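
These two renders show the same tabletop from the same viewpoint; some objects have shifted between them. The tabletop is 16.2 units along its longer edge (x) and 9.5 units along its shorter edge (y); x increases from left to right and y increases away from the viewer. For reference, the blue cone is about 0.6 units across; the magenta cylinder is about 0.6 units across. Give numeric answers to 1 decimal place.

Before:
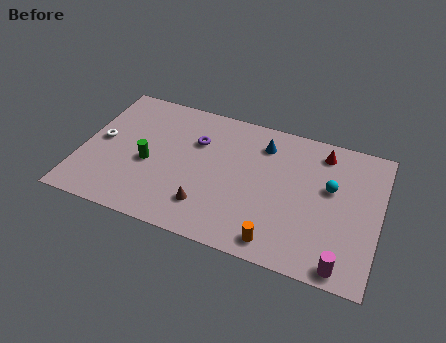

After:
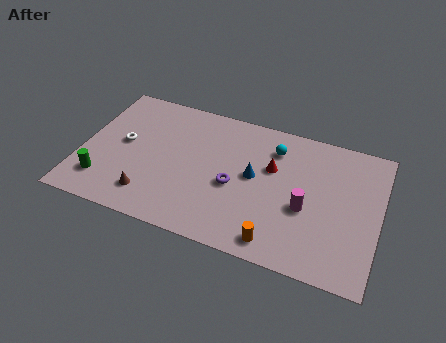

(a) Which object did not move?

the orange cylinder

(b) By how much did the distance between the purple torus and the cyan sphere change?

-3.6

The distance was about 7.4 in the first image and 3.8 in the second, so they moved 3.6 units closer together.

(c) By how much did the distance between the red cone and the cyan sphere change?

-1.0

They were about 2.4 units apart before and 1.4 after — 1.0 units closer together.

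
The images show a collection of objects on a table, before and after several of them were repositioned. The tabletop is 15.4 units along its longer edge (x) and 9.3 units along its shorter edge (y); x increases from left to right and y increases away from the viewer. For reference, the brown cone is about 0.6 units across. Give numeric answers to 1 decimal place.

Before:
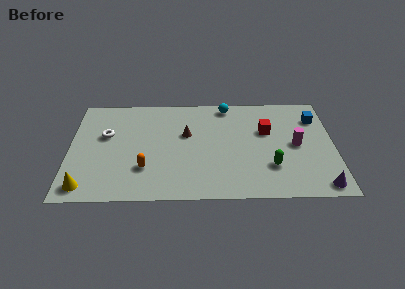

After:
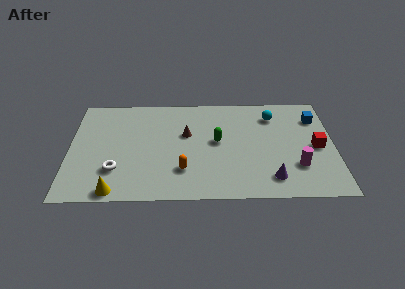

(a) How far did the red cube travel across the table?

3.3

The red cube was near (11.5, 5.9) before and (14.4, 4.4) after, so it travelled √(2.9² + 1.5²) ≈ 3.3 units.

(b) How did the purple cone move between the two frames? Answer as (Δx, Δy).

(-2.8, 0.7)

From the two frames, the purple cone sits at roughly (14.5, 1.0) before and (11.7, 1.7) after.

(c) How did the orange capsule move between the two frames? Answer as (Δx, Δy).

(2.2, -0.2)

From the two frames, the orange capsule sits at roughly (4.4, 2.7) before and (6.6, 2.5) after.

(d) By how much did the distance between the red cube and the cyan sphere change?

+0.5

They were about 3.3 units apart before and 3.8 after — 0.5 units further apart.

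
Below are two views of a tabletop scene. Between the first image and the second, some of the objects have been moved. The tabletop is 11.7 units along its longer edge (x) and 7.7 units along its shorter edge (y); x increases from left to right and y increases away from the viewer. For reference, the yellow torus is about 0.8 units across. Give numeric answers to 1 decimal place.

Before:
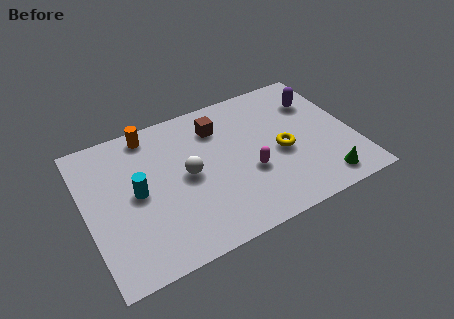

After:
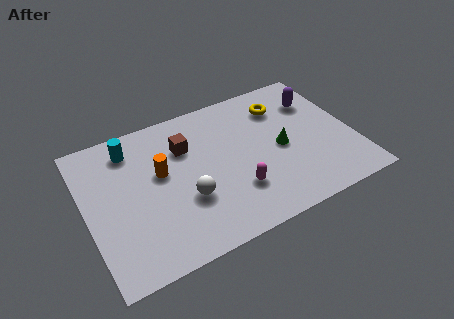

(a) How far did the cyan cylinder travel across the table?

2.4

The cyan cylinder was near (2.2, 3.9) before and (2.2, 6.3) after, so it travelled √(0.0² + 2.4²) ≈ 2.4 units.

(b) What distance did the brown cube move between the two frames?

1.6

The brown cube was near (6.0, 5.9) before and (4.5, 5.4) after, so it travelled √(1.5² + 0.5²) ≈ 1.6 units.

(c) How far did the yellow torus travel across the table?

2.5

The yellow torus moved from about (8.5, 3.4) to (8.9, 5.9), a distance of √(0.4² + 2.5²) ≈ 2.5.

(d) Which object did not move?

the purple capsule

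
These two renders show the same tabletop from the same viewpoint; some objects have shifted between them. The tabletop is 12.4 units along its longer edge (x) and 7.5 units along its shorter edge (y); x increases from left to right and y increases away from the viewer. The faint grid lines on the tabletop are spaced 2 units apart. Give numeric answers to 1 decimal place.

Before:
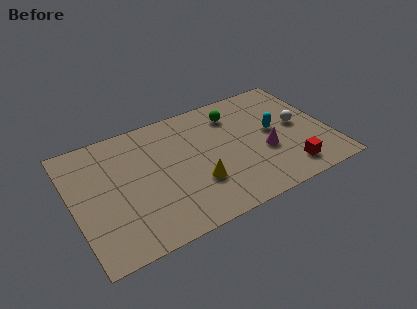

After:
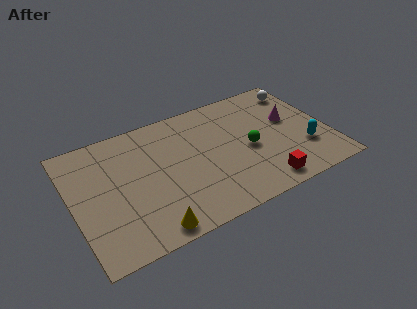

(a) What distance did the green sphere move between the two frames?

2.5

The green sphere was near (8.1, 5.9) before and (8.5, 3.4) after, so it travelled √(0.4² + 2.5²) ≈ 2.5 units.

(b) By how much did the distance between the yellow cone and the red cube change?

+1.1

The distance was about 4.4 in the first image and 5.5 in the second, so they moved 1.1 units further apart.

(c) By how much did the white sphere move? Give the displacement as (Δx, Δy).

(0.5, 2.3)

The white sphere started near (11.0, 3.9) and ended near (11.5, 6.2).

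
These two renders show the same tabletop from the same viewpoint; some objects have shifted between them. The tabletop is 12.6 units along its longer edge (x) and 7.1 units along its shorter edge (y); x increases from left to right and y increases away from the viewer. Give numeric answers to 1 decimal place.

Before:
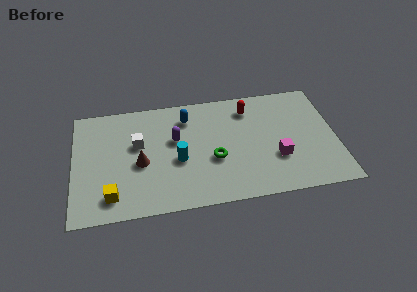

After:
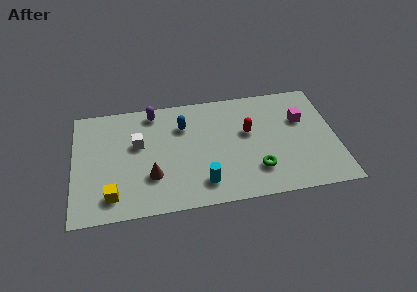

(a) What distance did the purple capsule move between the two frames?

2.1

The purple capsule was near (4.9, 4.3) before and (3.9, 6.2) after, so it travelled √(1.0² + 1.9²) ≈ 2.1 units.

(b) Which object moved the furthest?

the magenta cube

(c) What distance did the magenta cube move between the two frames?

2.6

From (9.7, 2.4) to (11.0, 4.6), the magenta cube covered √(1.3² + 2.2²) ≈ 2.6 units.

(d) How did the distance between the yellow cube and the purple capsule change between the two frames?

+1.0

Before: roughly 4.3 units apart; after: 5.3. That's 1.0 units further apart.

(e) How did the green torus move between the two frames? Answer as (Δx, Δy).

(2.0, -1.0)

The green torus was at about (6.7, 2.8) and moved to about (8.7, 1.8).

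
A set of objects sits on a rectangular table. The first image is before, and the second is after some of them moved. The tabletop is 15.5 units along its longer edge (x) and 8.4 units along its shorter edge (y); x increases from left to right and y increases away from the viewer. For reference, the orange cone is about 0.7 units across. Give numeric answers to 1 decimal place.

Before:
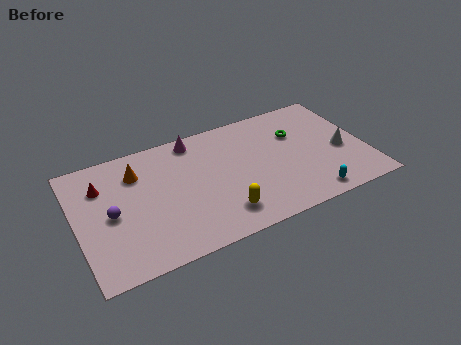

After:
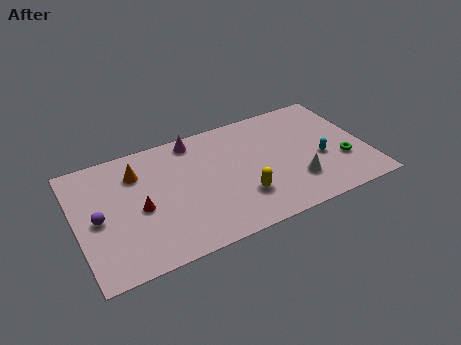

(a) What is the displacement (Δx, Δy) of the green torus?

(2.1, -2.9)

The green torus started near (12.0, 5.7) and ended near (14.1, 2.8).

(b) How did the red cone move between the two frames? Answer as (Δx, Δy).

(1.8, -2.3)

The red cone started near (1.5, 6.1) and ended near (3.3, 3.8).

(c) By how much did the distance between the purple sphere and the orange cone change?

+0.5

The distance was about 2.8 in the first image and 3.3 in the second, so they moved 0.5 units further apart.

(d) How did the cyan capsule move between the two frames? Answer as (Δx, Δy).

(0.9, 2.4)

The cyan capsule started near (12.1, 1.0) and ended near (13.0, 3.4).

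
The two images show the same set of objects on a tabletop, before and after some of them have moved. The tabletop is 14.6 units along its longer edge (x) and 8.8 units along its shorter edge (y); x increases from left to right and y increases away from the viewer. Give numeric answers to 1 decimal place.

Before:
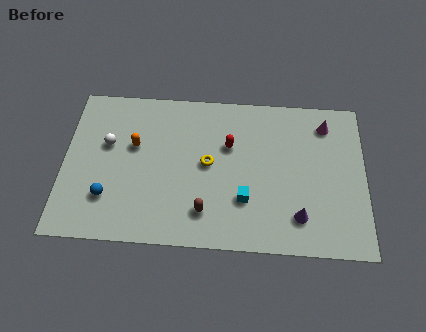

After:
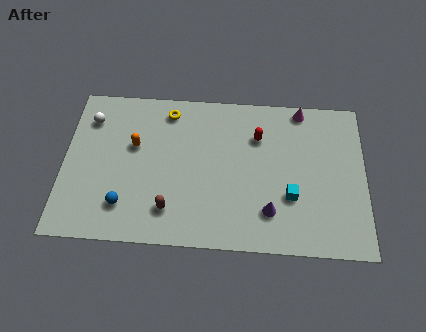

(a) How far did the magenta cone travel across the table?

1.4

The magenta cone was near (12.7, 7.2) before and (11.5, 8.0) after, so it travelled √(1.2² + 0.8²) ≈ 1.4 units.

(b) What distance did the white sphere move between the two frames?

1.7

The white sphere was near (2.1, 5.4) before and (1.2, 6.8) after, so it travelled √(0.9² + 1.4²) ≈ 1.7 units.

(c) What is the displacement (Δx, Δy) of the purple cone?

(-1.4, 0.2)

The purple cone started near (11.4, 1.9) and ended near (10.0, 2.1).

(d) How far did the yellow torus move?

3.5

The yellow torus moved from about (7.0, 4.6) to (5.0, 7.5), a distance of √(2.0² + 2.9²) ≈ 3.5.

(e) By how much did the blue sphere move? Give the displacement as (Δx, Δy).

(0.8, -0.4)

From the two frames, the blue sphere sits at roughly (2.2, 2.4) before and (3.0, 2.0) after.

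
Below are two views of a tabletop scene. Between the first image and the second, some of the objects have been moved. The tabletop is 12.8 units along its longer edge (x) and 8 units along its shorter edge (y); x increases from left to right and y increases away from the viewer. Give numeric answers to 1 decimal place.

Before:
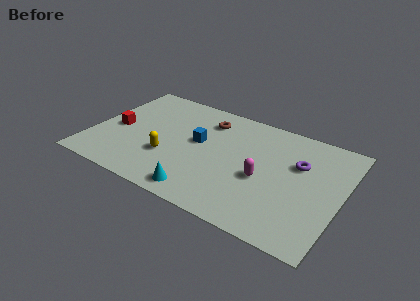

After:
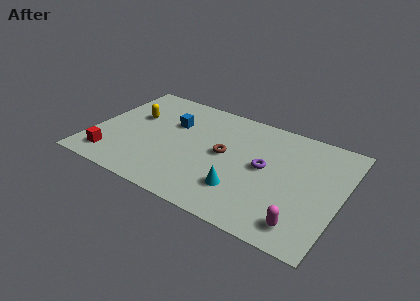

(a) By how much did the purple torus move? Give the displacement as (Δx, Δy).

(-1.6, -1.0)

The purple torus started near (10.5, 5.2) and ended near (8.9, 4.2).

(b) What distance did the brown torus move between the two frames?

2.4

From (5.6, 6.3) to (6.8, 4.2), the brown torus covered √(1.2² + 2.1²) ≈ 2.4 units.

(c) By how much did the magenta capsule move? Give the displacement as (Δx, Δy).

(2.3, -2.1)

The magenta capsule started near (8.9, 3.4) and ended near (11.2, 1.3).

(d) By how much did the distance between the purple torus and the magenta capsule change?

+1.3

They were about 2.4 units apart before and 3.7 after — 1.3 units further apart.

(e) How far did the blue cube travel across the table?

1.7

The blue cube moved from about (5.4, 4.5) to (3.9, 5.3), a distance of √(1.5² + 0.8²) ≈ 1.7.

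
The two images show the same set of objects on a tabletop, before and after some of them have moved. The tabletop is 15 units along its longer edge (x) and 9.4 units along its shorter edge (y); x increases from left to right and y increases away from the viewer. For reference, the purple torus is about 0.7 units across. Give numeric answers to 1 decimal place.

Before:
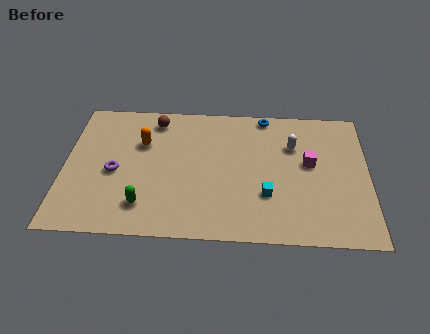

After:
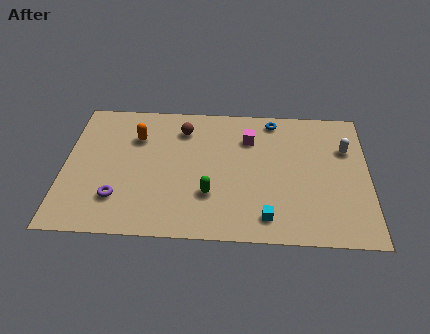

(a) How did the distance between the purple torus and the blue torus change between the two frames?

+1.0

They were about 8.6 units apart before and 9.6 after — 1.0 units further apart.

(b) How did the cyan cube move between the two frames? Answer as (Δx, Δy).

(0.0, -1.5)

The cyan cube was at about (10.0, 3.0) and moved to about (10.0, 1.5).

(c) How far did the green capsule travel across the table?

3.3

The green capsule moved from about (4.0, 2.0) to (7.2, 2.9), a distance of √(3.2² + 0.9²) ≈ 3.3.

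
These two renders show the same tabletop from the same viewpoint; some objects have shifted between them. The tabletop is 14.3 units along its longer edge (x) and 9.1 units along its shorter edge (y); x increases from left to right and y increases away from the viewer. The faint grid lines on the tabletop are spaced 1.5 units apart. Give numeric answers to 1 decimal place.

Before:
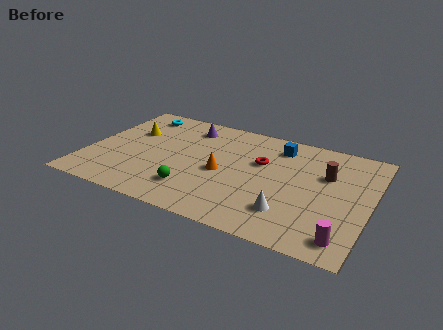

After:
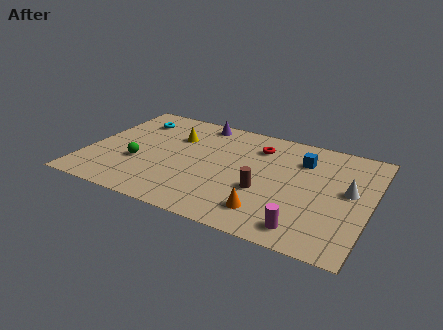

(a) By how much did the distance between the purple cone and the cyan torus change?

+0.7

They were about 2.7 units apart before and 3.4 after — 0.7 units further apart.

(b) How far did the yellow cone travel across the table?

2.3

The yellow cone was near (1.9, 5.9) before and (4.2, 6.3) after, so it travelled √(2.3² + 0.4²) ≈ 2.3 units.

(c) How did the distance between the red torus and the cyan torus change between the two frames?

-0.5

They were about 7.0 units apart before and 6.5 after — 0.5 units closer together.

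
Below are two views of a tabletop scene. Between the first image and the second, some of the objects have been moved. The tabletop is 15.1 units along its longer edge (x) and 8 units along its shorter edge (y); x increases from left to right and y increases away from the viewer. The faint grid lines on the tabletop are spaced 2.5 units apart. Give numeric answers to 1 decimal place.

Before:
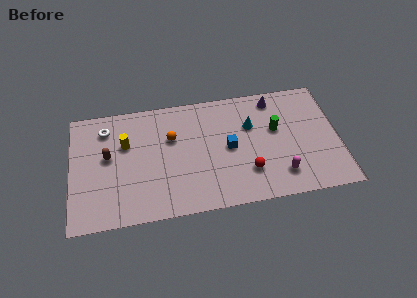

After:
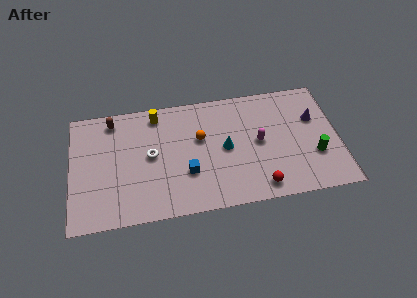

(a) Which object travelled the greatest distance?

the white torus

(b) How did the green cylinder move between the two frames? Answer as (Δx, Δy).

(2.1, -2.1)

The green cylinder was at about (11.6, 4.8) and moved to about (13.7, 2.7).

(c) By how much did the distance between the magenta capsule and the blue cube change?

+0.7

Before: roughly 3.6 units apart; after: 4.3. That's 0.7 units further apart.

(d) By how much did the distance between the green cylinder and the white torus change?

-0.4

Before: roughly 9.7 units apart; after: 9.3. That's 0.4 units closer together.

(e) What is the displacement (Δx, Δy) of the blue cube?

(-2.4, -1.3)

From the two frames, the blue cube sits at roughly (8.9, 4.0) before and (6.5, 2.7) after.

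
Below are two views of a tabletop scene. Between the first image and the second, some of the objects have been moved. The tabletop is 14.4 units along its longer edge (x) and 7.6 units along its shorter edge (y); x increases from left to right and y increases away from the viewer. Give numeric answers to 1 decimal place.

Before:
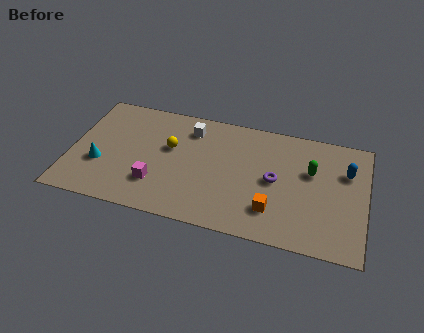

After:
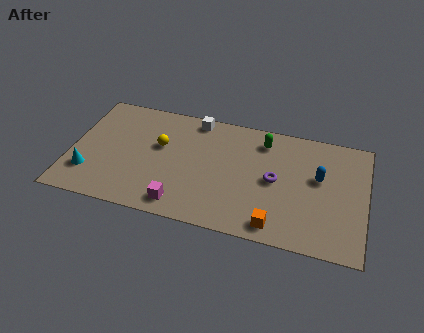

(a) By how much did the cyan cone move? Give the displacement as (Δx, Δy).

(-0.5, -0.7)

The cyan cone was at about (1.5, 2.7) and moved to about (1.0, 2.0).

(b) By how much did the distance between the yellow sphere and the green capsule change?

-1.7

Before: roughly 6.9 units apart; after: 5.2. That's 1.7 units closer together.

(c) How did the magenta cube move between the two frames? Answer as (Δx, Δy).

(1.3, -1.0)

The magenta cube started near (4.3, 2.1) and ended near (5.6, 1.1).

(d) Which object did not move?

the purple torus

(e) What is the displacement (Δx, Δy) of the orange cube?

(0.2, -0.9)

From the two frames, the orange cube sits at roughly (10.0, 1.9) before and (10.2, 1.0) after.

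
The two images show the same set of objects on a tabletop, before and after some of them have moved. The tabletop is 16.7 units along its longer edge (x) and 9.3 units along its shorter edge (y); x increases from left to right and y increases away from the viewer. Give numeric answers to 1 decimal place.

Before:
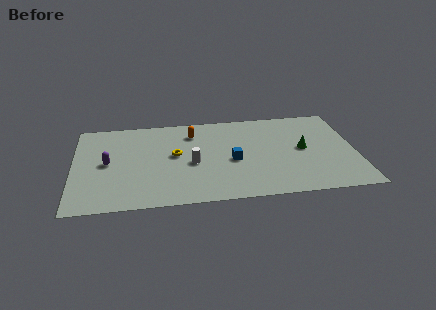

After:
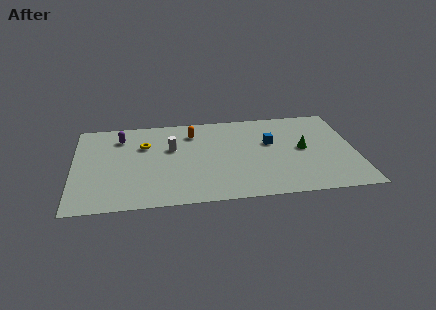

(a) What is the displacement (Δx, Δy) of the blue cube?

(2.3, 1.6)

The blue cube was at about (9.4, 4.1) and moved to about (11.7, 5.7).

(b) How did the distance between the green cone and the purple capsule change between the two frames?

-0.5

They were about 11.6 units apart before and 11.1 after — 0.5 units closer together.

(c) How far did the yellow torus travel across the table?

2.2

From (6.0, 5.1) to (4.2, 6.3), the yellow torus covered √(1.8² + 1.2²) ≈ 2.2 units.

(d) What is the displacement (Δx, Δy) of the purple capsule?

(0.8, 2.6)

From the two frames, the purple capsule sits at roughly (2.0, 4.7) before and (2.8, 7.3) after.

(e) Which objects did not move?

the orange capsule and the green cone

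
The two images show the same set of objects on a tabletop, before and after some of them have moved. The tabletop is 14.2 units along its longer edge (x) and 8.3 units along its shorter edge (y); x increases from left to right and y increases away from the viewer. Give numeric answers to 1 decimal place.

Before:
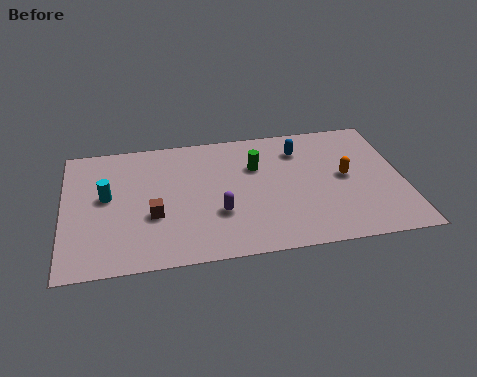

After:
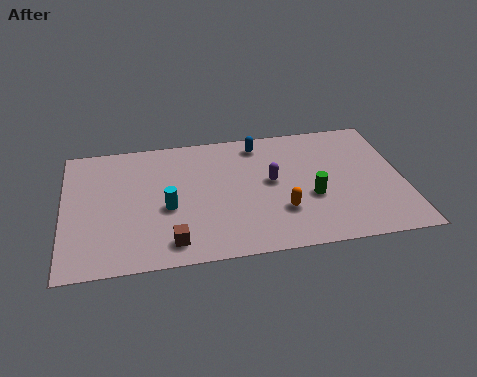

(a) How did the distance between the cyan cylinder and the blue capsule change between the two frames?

-3.0

The distance was about 8.4 in the first image and 5.4 in the second, so they moved 3.0 units closer together.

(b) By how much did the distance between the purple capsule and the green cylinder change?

-1.2

Before: roughly 3.3 units apart; after: 2.1. That's 1.2 units closer together.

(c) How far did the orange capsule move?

3.3

The orange capsule moved from about (11.8, 4.3) to (9.0, 2.5), a distance of √(2.8² + 1.8²) ≈ 3.3.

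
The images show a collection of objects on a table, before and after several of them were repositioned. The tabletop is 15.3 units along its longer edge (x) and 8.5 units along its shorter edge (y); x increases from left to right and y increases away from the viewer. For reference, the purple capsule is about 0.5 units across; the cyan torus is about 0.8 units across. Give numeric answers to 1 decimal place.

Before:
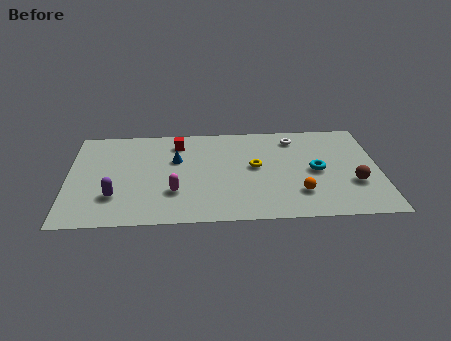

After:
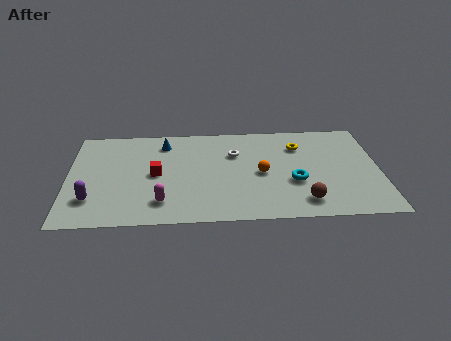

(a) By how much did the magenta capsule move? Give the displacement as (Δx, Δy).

(-0.6, -0.8)

The magenta capsule was at about (5.2, 2.6) and moved to about (4.6, 1.8).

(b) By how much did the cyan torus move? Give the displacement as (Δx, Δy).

(-1.1, -0.9)

From the two frames, the cyan torus sits at roughly (12.2, 4.1) before and (11.1, 3.2) after.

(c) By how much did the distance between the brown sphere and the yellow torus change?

-0.3

The distance was about 5.1 in the first image and 4.8 in the second, so they moved 0.3 units closer together.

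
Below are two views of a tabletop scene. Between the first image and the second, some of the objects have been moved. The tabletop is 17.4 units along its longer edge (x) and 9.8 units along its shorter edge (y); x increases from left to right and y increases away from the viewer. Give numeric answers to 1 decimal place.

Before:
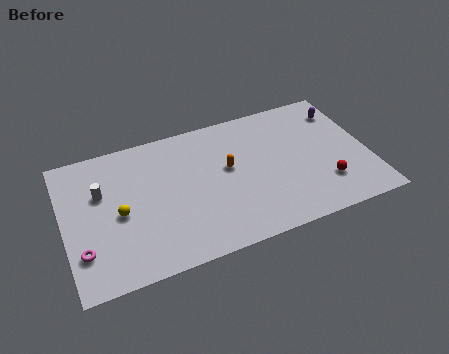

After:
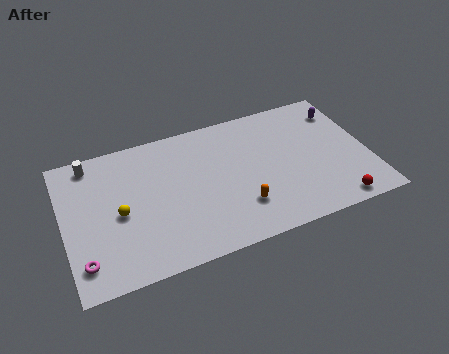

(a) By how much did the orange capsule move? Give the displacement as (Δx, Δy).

(0.4, -3.0)

From the two frames, the orange capsule sits at roughly (9.4, 5.6) before and (9.8, 2.6) after.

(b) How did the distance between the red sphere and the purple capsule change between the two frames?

+1.5

Before: roughly 5.3 units apart; after: 6.8. That's 1.5 units further apart.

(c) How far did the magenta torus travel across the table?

0.7

The magenta torus was near (0.9, 2.6) before and (0.9, 1.9) after, so it travelled √(0.0² + 0.7²) ≈ 0.7 units.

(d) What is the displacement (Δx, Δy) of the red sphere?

(0.4, -1.6)

From the two frames, the red sphere sits at roughly (14.7, 2.6) before and (15.1, 1.0) after.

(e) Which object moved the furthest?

the orange capsule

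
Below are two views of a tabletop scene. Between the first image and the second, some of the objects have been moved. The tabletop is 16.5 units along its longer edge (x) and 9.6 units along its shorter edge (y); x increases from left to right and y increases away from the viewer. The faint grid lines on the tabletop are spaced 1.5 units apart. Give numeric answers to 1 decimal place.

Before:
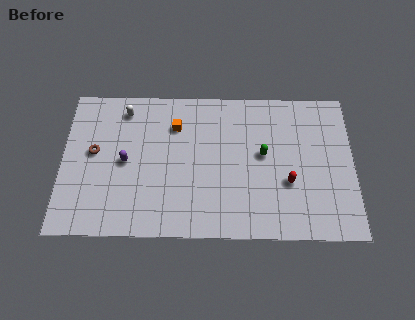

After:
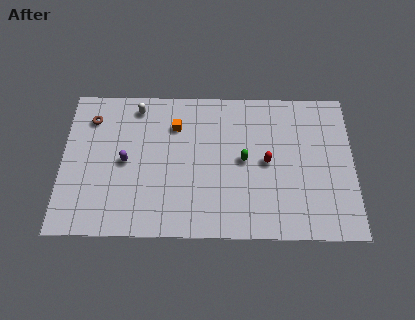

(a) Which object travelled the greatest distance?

the brown torus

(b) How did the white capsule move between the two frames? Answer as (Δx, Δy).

(0.7, 0.2)

The white capsule started near (3.5, 8.1) and ended near (4.2, 8.3).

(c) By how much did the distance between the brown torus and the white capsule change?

-0.6

They were about 3.3 units apart before and 2.7 after — 0.6 units closer together.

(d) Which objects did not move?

the purple capsule and the orange cube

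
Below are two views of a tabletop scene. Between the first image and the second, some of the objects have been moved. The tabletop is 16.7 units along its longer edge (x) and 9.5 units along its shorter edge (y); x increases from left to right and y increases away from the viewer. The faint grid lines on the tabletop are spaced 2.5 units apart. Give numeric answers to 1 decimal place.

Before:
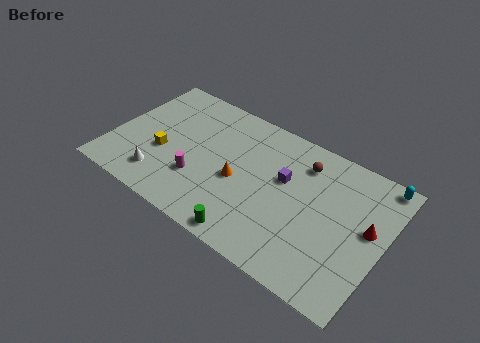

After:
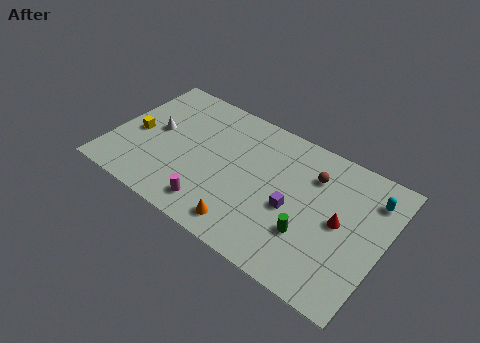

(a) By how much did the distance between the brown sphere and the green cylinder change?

-2.9

The distance was about 6.9 in the first image and 4.0 in the second, so they moved 2.9 units closer together.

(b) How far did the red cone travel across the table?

1.7

The red cone moved from about (15.7, 5.3) to (14.1, 4.8), a distance of √(1.6² + 0.5²) ≈ 1.7.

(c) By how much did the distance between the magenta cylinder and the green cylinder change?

+1.6

They were about 4.3 units apart before and 5.9 after — 1.6 units further apart.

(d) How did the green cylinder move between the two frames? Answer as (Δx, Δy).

(3.2, 2.1)

The green cylinder was at about (9.3, 0.9) and moved to about (12.5, 3.0).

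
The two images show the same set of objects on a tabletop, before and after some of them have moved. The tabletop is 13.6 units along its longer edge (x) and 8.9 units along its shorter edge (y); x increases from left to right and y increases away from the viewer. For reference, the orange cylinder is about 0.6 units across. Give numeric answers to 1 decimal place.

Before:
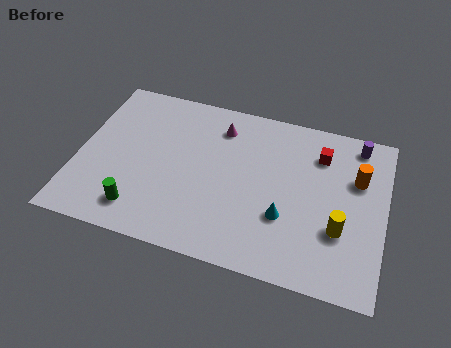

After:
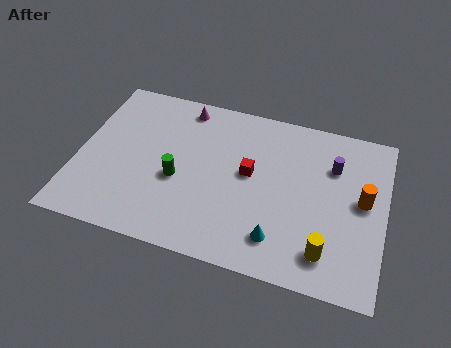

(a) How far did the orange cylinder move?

1.1

The orange cylinder was near (12.3, 5.9) before and (12.6, 4.8) after, so it travelled √(0.3² + 1.1²) ≈ 1.1 units.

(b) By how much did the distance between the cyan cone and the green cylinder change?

-1.5

Before: roughly 6.5 units apart; after: 5.0. That's 1.5 units closer together.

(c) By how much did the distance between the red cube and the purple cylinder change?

+2.0

They were about 1.9 units apart before and 3.9 after — 2.0 units further apart.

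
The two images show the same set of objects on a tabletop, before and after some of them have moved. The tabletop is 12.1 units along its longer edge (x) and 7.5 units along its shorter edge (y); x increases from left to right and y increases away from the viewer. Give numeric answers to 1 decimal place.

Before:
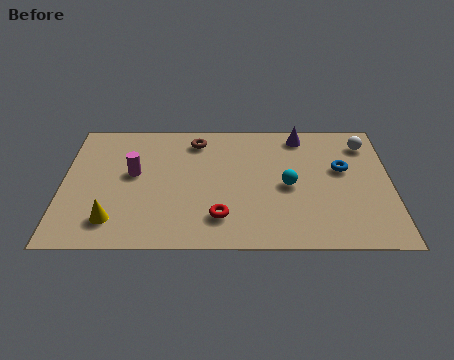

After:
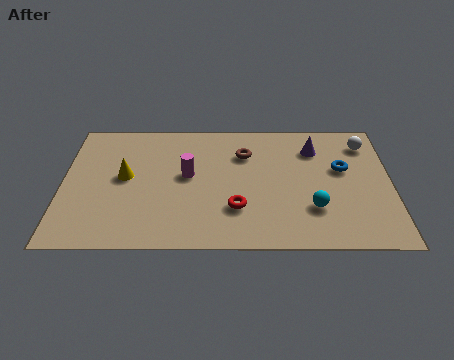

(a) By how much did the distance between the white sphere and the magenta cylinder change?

-1.9

The distance was about 8.8 in the first image and 6.9 in the second, so they moved 1.9 units closer together.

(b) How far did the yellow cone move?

2.5

The yellow cone moved from about (1.9, 1.5) to (2.3, 4.0), a distance of √(0.4² + 2.5²) ≈ 2.5.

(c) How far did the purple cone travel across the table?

0.9

From (8.8, 6.5) to (9.3, 5.7), the purple cone covered √(0.5² + 0.8²) ≈ 0.9 units.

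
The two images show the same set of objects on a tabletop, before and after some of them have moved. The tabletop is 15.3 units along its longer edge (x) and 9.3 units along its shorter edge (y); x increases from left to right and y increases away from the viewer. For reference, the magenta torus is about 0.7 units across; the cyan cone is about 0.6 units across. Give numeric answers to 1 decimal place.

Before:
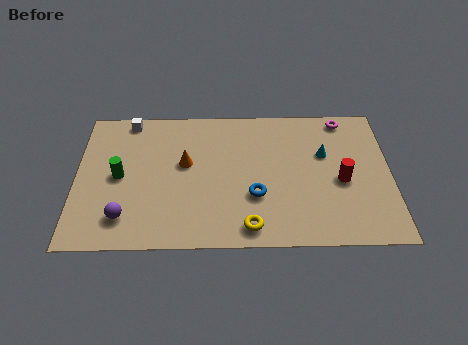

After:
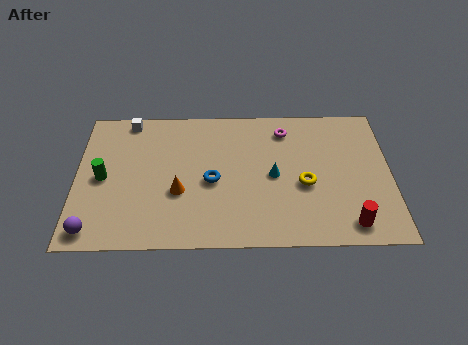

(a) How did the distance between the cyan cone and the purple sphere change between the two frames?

-1.2

Before: roughly 10.5 units apart; after: 9.3. That's 1.2 units closer together.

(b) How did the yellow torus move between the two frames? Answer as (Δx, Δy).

(2.7, 2.7)

The yellow torus started near (8.4, 1.2) and ended near (11.1, 3.9).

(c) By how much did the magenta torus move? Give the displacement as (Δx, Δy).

(-2.9, -0.7)

From the two frames, the magenta torus sits at roughly (13.1, 8.3) before and (10.2, 7.6) after.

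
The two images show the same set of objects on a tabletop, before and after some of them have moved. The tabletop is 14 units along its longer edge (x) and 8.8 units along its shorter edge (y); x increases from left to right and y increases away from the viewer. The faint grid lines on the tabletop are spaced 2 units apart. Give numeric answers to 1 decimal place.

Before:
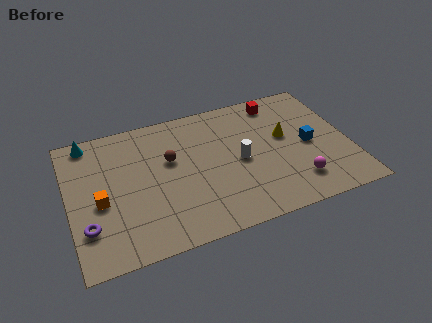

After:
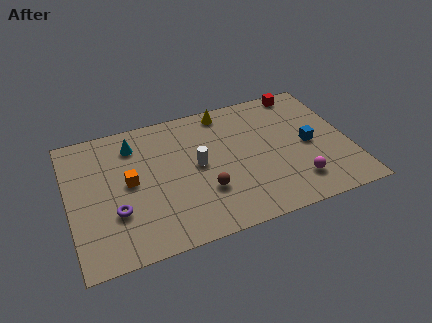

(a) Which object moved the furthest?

the yellow cone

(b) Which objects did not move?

the magenta sphere and the blue cube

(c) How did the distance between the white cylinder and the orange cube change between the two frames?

-3.6

Before: roughly 7.0 units apart; after: 3.4. That's 3.6 units closer together.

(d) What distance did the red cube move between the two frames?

1.4

The red cube moved from about (10.8, 7.6) to (12.1, 8.0), a distance of √(1.3² + 0.4²) ≈ 1.4.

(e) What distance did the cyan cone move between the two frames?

2.4

The cyan cone was near (1.2, 7.9) before and (3.4, 7.0) after, so it travelled √(2.2² + 0.9²) ≈ 2.4 units.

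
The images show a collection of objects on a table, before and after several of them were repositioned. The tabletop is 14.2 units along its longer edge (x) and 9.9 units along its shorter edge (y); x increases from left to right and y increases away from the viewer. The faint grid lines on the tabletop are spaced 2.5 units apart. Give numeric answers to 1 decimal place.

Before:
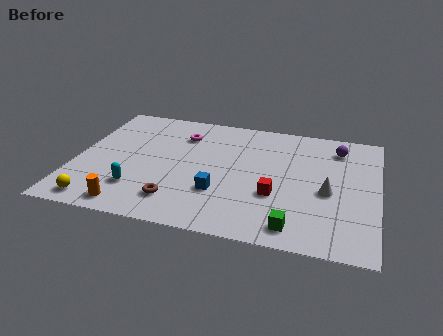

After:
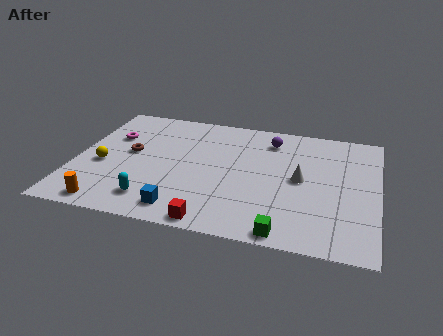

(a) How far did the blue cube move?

2.3

The blue cube moved from about (6.9, 3.1) to (5.3, 1.4), a distance of √(1.6² + 1.7²) ≈ 2.3.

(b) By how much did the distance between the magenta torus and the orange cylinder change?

-1.1

They were about 6.7 units apart before and 5.6 after — 1.1 units closer together.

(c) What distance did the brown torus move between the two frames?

4.2

From (5.0, 2.0) to (2.5, 5.4), the brown torus covered √(2.5² + 3.4²) ≈ 4.2 units.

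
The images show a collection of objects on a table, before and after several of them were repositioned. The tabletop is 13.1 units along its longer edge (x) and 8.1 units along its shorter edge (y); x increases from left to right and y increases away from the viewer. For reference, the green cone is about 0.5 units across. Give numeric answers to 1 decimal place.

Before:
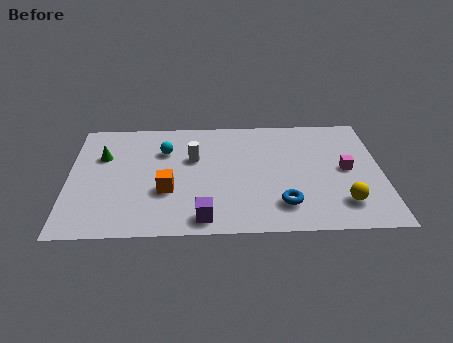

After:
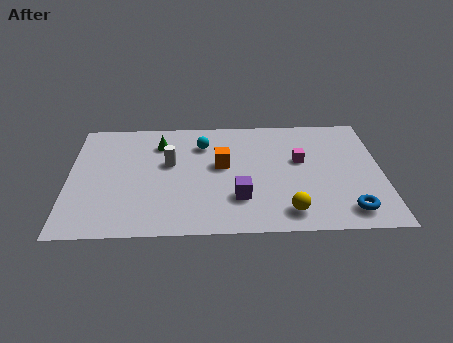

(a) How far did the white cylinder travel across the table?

1.0

From (5.2, 5.1) to (4.2, 4.8), the white cylinder covered √(1.0² + 0.3²) ≈ 1.0 units.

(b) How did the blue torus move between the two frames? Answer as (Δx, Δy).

(2.7, -0.5)

From the two frames, the blue torus sits at roughly (8.9, 1.8) before and (11.6, 1.3) after.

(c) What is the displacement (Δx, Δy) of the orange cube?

(2.3, 1.7)

The orange cube was at about (4.1, 2.9) and moved to about (6.4, 4.6).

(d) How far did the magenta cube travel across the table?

2.0

The magenta cube moved from about (11.6, 4.1) to (9.7, 4.8), a distance of √(1.9² + 0.7²) ≈ 2.0.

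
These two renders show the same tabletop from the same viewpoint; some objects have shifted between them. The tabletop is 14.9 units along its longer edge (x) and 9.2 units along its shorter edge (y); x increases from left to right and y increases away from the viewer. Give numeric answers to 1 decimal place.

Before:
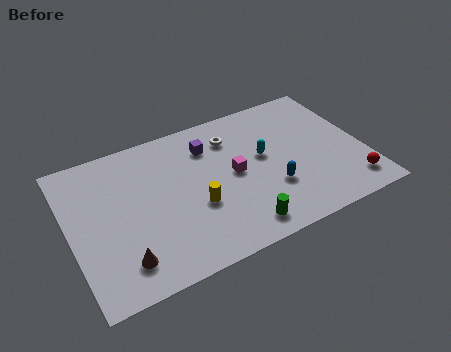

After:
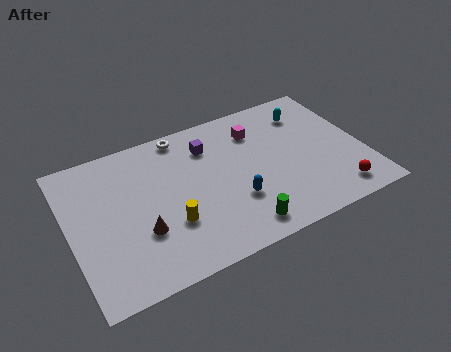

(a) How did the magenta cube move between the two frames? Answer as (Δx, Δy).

(1.5, 2.3)

The magenta cube was at about (8.3, 4.7) and moved to about (9.8, 7.0).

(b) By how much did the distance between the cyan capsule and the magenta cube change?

+1.0

The distance was about 1.7 in the first image and 2.7 in the second, so they moved 1.0 units further apart.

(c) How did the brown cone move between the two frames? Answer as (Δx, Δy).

(1.1, 1.3)

The brown cone was at about (2.3, 1.8) and moved to about (3.4, 3.1).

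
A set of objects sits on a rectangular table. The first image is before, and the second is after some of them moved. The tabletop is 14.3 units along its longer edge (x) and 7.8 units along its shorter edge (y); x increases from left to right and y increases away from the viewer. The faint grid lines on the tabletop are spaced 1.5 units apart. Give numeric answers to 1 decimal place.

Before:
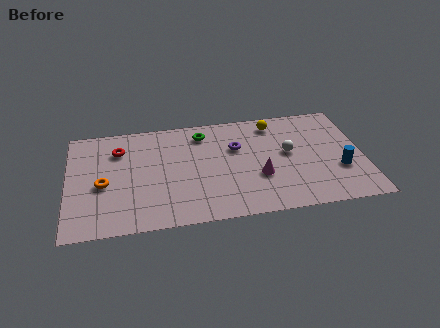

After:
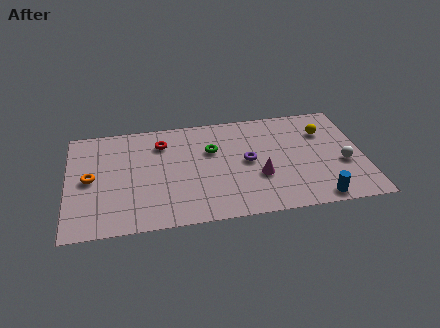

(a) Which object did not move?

the magenta cone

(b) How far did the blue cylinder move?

2.2

The blue cylinder moved from about (13.1, 2.7) to (11.9, 0.8), a distance of √(1.2² + 1.9²) ≈ 2.2.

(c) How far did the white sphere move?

2.9

The white sphere moved from about (10.7, 4.3) to (13.3, 3.1), a distance of √(2.6² + 1.2²) ≈ 2.9.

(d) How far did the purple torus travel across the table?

1.2

From (8.2, 5.1) to (8.7, 4.0), the purple torus covered √(0.5² + 1.1²) ≈ 1.2 units.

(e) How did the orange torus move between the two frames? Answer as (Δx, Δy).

(-0.6, 0.5)

The orange torus started near (1.7, 3.4) and ended near (1.1, 3.9).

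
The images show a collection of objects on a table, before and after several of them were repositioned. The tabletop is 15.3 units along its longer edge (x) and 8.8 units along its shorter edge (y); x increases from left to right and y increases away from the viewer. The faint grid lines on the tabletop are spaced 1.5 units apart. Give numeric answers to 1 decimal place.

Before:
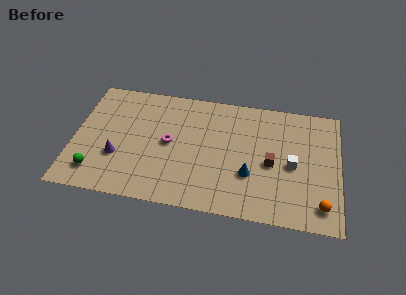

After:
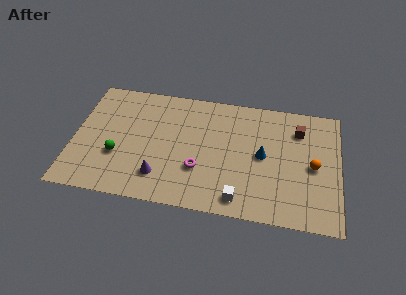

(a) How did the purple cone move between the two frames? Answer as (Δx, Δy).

(2.5, -1.0)

From the two frames, the purple cone sits at roughly (2.6, 3.0) before and (5.1, 2.0) after.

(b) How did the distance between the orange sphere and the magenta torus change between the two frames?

-2.7

They were about 9.3 units apart before and 6.6 after — 2.7 units closer together.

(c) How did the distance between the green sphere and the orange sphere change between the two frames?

-1.6

The distance was about 12.9 in the first image and 11.3 in the second, so they moved 1.6 units closer together.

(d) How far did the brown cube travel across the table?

3.1

The brown cube moved from about (11.4, 4.0) to (12.9, 6.7), a distance of √(1.5² + 2.7²) ≈ 3.1.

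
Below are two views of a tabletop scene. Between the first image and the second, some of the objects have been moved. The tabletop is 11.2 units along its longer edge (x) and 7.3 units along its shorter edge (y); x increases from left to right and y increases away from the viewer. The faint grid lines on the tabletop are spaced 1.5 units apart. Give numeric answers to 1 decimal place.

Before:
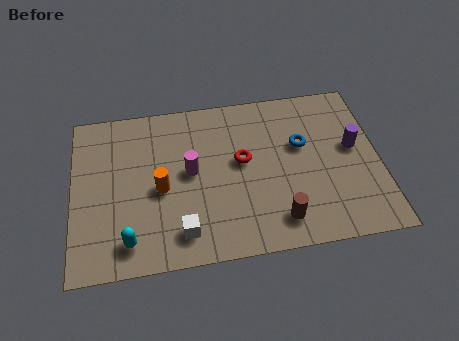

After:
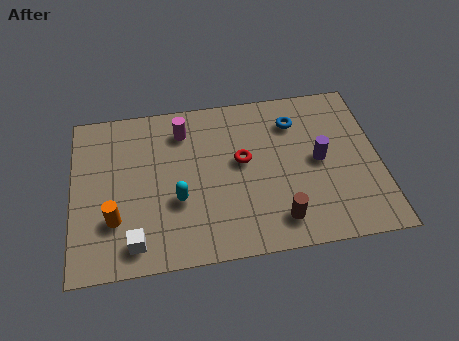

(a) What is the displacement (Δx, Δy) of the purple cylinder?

(-1.3, -0.4)

From the two frames, the purple cylinder sits at roughly (10.3, 4.1) before and (9.0, 3.7) after.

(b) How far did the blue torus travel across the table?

1.1

From (8.4, 4.5) to (8.2, 5.6), the blue torus covered √(0.2² + 1.1²) ≈ 1.1 units.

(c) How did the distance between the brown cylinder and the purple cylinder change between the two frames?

-1.1

The distance was about 4.0 in the first image and 2.9 in the second, so they moved 1.1 units closer together.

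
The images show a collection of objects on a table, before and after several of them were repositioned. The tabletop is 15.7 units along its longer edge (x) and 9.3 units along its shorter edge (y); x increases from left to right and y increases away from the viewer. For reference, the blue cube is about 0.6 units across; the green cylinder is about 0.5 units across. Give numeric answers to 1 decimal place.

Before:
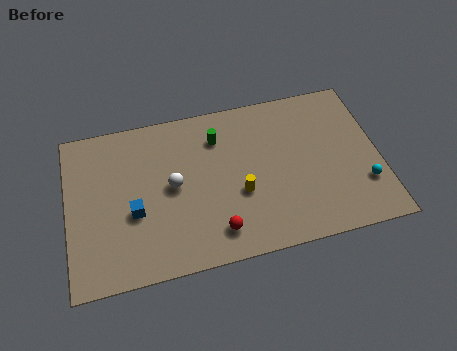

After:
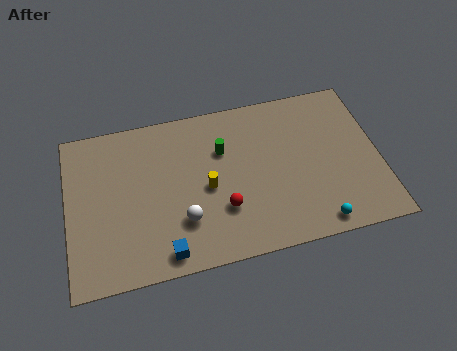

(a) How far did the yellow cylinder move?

1.7

The yellow cylinder moved from about (8.6, 3.6) to (7.0, 4.3), a distance of √(1.6² + 0.7²) ≈ 1.7.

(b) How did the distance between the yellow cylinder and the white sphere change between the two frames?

-1.4

They were about 3.5 units apart before and 2.1 after — 1.4 units closer together.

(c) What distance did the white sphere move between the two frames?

2.1

The white sphere moved from about (5.3, 4.8) to (5.7, 2.7), a distance of √(0.4² + 2.1²) ≈ 2.1.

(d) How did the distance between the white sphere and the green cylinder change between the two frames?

+0.9

Before: roughly 3.3 units apart; after: 4.2. That's 0.9 units further apart.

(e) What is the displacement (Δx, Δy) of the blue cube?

(1.4, -2.6)

From the two frames, the blue cube sits at roughly (3.3, 3.7) before and (4.7, 1.1) after.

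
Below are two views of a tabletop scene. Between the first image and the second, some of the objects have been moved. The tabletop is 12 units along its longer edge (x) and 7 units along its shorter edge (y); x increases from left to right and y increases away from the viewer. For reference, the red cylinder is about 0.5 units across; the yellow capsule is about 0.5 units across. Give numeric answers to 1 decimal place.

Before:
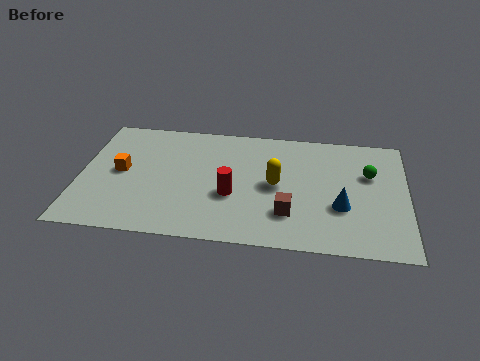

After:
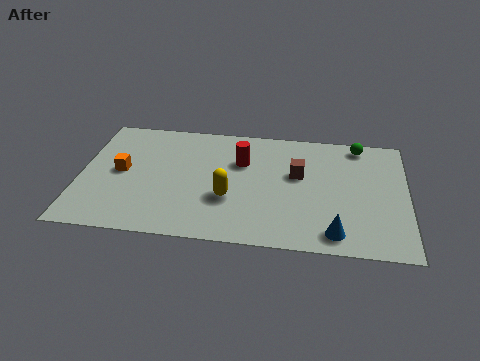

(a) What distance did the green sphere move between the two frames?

1.7

The green sphere was near (10.6, 4.5) before and (10.2, 6.2) after, so it travelled √(0.4² + 1.7²) ≈ 1.7 units.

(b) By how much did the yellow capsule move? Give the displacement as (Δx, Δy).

(-1.7, -1.0)

From the two frames, the yellow capsule sits at roughly (7.2, 3.5) before and (5.5, 2.5) after.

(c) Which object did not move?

the orange cube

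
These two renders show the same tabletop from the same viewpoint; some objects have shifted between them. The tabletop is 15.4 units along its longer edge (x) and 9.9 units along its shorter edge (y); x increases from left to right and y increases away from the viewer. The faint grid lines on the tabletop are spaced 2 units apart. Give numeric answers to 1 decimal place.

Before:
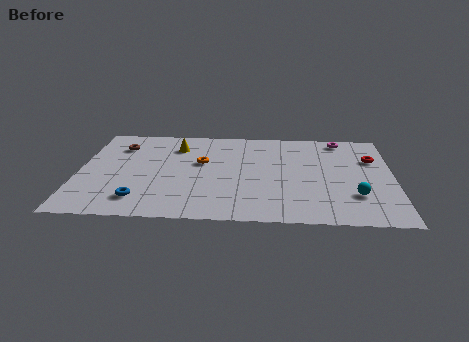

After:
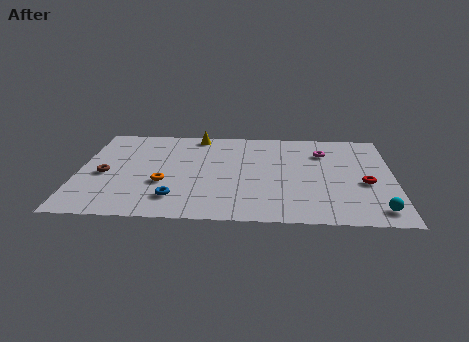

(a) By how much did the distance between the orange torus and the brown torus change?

-1.4

The distance was about 4.4 in the first image and 3.0 in the second, so they moved 1.4 units closer together.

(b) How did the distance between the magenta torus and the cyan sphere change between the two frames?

+0.4

Before: roughly 6.0 units apart; after: 6.4. That's 0.4 units further apart.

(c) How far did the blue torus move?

1.7

From (3.1, 1.9) to (4.8, 2.1), the blue torus covered √(1.7² + 0.2²) ≈ 1.7 units.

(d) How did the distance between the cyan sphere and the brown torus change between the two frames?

+1.0

The distance was about 12.5 in the first image and 13.5 in the second, so they moved 1.0 units further apart.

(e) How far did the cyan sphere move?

1.7

The cyan sphere was near (13.5, 2.8) before and (14.5, 1.4) after, so it travelled √(1.0² + 1.4²) ≈ 1.7 units.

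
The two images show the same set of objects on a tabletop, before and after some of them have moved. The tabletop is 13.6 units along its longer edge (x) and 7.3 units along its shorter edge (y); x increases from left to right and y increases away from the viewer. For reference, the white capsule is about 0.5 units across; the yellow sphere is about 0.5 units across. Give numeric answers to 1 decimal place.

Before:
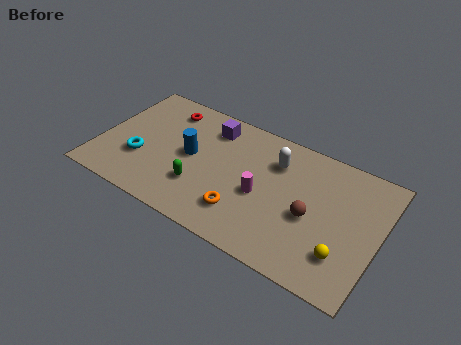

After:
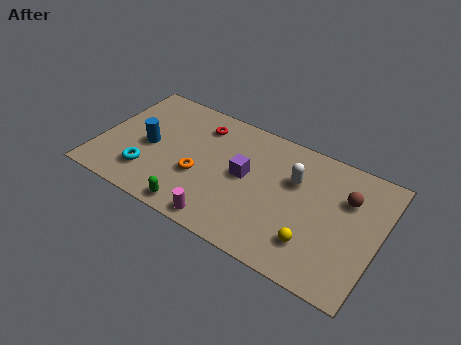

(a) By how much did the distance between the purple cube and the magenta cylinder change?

-0.8

The distance was about 4.0 in the first image and 3.2 in the second, so they moved 0.8 units closer together.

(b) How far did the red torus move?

1.8

From (2.8, 6.0) to (4.6, 5.8), the red torus covered √(1.8² + 0.2²) ≈ 1.8 units.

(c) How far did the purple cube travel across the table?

2.8

The purple cube was near (5.1, 5.9) before and (7.1, 3.9) after, so it travelled √(2.0² + 2.0²) ≈ 2.8 units.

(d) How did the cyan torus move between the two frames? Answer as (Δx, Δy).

(0.5, -0.7)

From the two frames, the cyan torus sits at roughly (2.1, 2.5) before and (2.6, 1.8) after.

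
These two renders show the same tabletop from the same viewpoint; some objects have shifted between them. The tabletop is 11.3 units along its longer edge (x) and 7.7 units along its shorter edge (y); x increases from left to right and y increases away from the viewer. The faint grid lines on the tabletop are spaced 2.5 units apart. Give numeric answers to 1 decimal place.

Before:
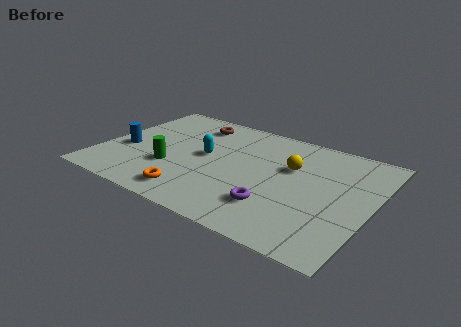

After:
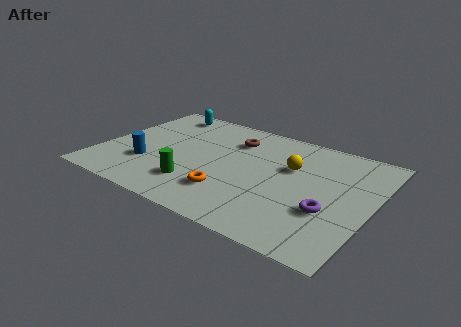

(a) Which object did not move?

the yellow sphere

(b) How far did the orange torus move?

1.6

The orange torus moved from about (4.3, 1.2) to (5.7, 2.0), a distance of √(1.4² + 0.8²) ≈ 1.6.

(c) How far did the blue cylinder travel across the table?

1.3

The blue cylinder moved from about (1.0, 3.1) to (2.1, 2.4), a distance of √(1.1² + 0.7²) ≈ 1.3.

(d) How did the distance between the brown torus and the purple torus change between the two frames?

-0.5

The distance was about 6.0 in the first image and 5.5 in the second, so they moved 0.5 units closer together.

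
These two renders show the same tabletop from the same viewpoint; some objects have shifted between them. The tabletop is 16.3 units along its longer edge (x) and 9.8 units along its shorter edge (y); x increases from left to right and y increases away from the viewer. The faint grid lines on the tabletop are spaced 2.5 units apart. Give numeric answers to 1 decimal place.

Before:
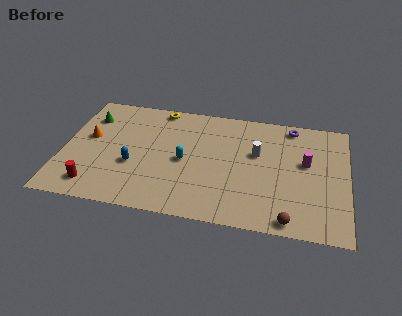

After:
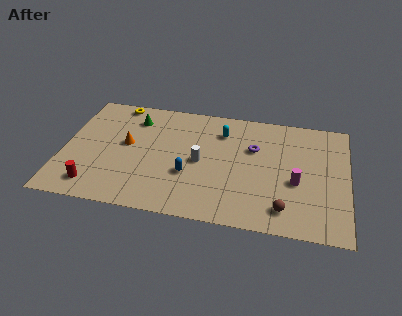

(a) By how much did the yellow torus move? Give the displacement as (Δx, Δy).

(-2.5, 0.0)

The yellow torus started near (5.3, 8.9) and ended near (2.8, 8.9).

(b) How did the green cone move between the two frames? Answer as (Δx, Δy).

(2.6, 0.3)

The green cone started near (1.3, 7.4) and ended near (3.9, 7.7).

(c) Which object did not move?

the red cylinder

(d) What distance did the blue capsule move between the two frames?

3.2

The blue capsule was near (4.1, 3.7) before and (7.3, 3.5) after, so it travelled √(3.2² + 0.2²) ≈ 3.2 units.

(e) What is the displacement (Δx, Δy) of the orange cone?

(2.2, -0.2)

The orange cone was at about (1.4, 5.6) and moved to about (3.6, 5.4).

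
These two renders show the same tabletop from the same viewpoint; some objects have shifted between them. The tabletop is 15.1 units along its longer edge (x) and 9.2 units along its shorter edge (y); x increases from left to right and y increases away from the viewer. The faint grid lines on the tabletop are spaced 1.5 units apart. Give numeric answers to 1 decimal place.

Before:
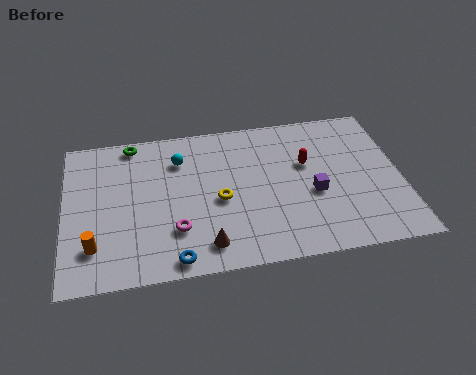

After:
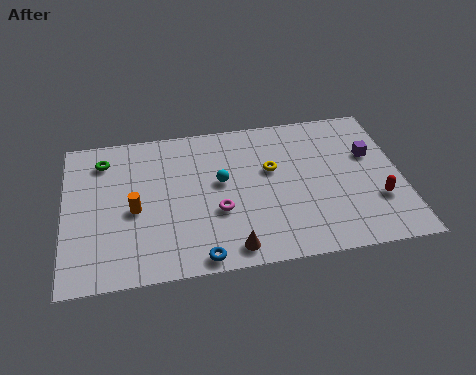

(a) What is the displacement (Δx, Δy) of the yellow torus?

(2.4, 1.5)

The yellow torus was at about (6.9, 4.1) and moved to about (9.3, 5.6).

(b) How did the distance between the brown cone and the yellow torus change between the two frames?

+2.2

The distance was about 2.7 in the first image and 4.9 in the second, so they moved 2.2 units further apart.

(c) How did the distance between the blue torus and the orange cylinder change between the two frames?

+0.6

The distance was about 3.7 in the first image and 4.3 in the second, so they moved 0.6 units further apart.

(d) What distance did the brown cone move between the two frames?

1.2

From (6.2, 1.5) to (7.3, 1.1), the brown cone covered √(1.1² + 0.4²) ≈ 1.2 units.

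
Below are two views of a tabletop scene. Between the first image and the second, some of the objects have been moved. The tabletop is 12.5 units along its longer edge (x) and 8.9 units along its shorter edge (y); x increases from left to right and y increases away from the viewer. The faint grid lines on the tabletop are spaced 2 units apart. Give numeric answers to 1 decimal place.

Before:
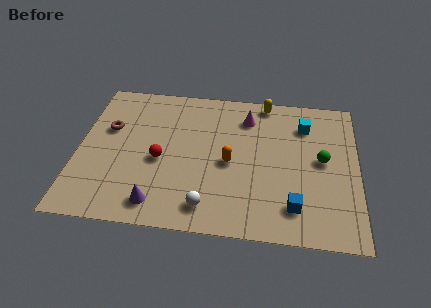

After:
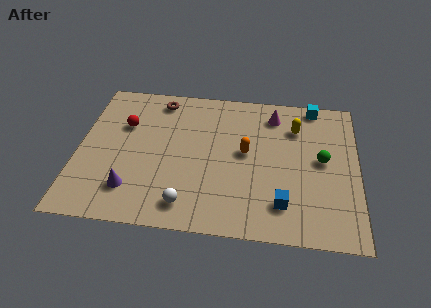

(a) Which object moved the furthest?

the brown torus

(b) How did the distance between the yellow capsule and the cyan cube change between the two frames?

-0.5

The distance was about 2.2 in the first image and 1.7 in the second, so they moved 0.5 units closer together.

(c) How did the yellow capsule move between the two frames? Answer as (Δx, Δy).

(1.4, -1.5)

The yellow capsule started near (8.3, 8.1) and ended near (9.7, 6.6).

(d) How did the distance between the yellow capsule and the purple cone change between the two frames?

+0.3

Before: roughly 8.2 units apart; after: 8.5. That's 0.3 units further apart.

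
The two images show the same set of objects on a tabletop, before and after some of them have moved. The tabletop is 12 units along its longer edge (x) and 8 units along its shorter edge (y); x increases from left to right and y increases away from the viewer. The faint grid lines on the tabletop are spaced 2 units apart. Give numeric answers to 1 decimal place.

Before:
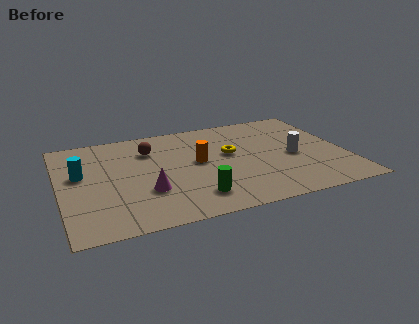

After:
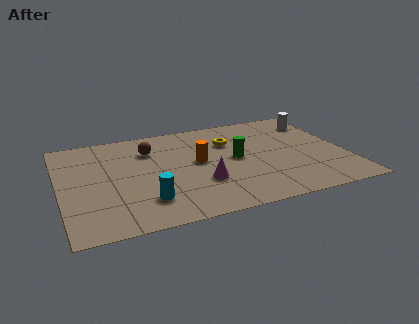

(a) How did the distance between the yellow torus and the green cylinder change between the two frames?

-2.0

Before: roughly 3.5 units apart; after: 1.5. That's 2.0 units closer together.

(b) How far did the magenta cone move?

2.3

The magenta cone moved from about (3.5, 2.6) to (5.8, 2.6), a distance of √(2.3² + 0.0²) ≈ 2.3.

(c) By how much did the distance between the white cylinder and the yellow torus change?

+1.2

The distance was about 2.8 in the first image and 4.0 in the second, so they moved 1.2 units further apart.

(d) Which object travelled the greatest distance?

the cyan cylinder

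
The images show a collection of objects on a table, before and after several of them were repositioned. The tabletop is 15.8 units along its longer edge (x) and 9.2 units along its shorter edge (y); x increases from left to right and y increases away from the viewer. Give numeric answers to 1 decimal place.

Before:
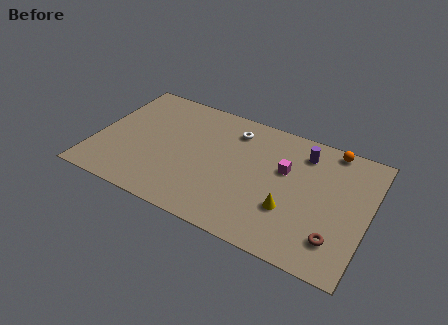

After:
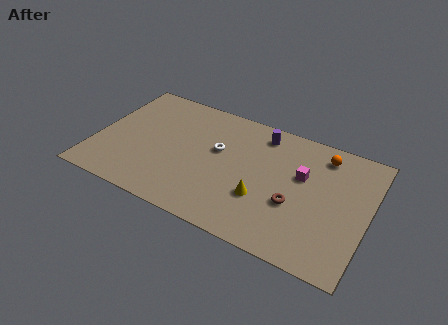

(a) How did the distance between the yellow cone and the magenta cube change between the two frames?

+0.5

They were about 2.8 units apart before and 3.3 after — 0.5 units further apart.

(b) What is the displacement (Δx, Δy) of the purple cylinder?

(-2.5, 0.4)

The purple cylinder was at about (11.8, 7.4) and moved to about (9.3, 7.8).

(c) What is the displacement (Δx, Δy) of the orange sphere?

(-0.4, -0.7)

The orange sphere started near (13.3, 8.4) and ended near (12.9, 7.7).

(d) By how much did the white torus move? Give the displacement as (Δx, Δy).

(-0.7, -1.9)

The white torus was at about (7.7, 7.4) and moved to about (7.0, 5.5).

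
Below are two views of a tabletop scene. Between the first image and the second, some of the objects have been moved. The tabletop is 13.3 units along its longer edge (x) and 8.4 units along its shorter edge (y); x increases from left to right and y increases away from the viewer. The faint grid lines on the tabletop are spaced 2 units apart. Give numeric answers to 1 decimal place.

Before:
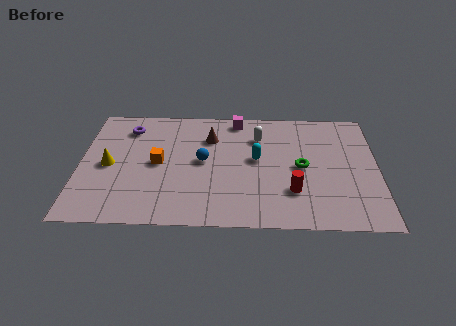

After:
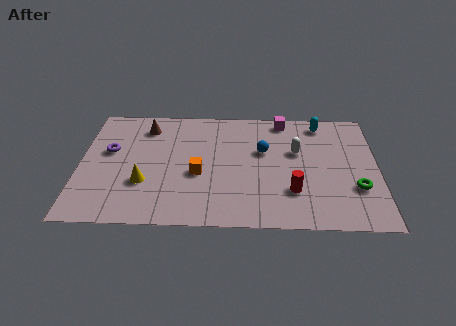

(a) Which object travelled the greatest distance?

the cyan capsule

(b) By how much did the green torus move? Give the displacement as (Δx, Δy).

(2.4, -1.4)

From the two frames, the green torus sits at roughly (9.9, 4.1) before and (12.3, 2.7) after.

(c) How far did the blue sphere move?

2.8

The blue sphere was near (5.5, 4.4) before and (8.2, 5.2) after, so it travelled √(2.7² + 0.8²) ≈ 2.8 units.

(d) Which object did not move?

the red cylinder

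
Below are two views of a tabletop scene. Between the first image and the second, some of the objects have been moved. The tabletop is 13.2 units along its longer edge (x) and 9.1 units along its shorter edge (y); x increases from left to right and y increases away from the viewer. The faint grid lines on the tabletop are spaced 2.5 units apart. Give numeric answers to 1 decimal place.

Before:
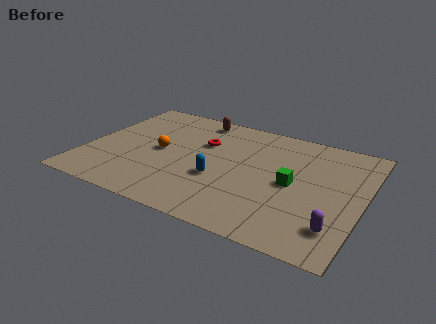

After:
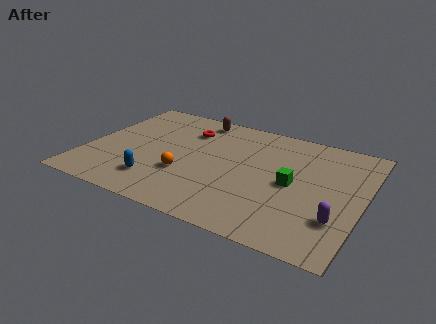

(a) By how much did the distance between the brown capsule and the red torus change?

-0.9

Before: roughly 2.1 units apart; after: 1.2. That's 0.9 units closer together.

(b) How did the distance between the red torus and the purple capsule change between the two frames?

+0.9

The distance was about 7.9 in the first image and 8.8 in the second, so they moved 0.9 units further apart.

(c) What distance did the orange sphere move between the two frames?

2.0

The orange sphere was near (3.5, 4.5) before and (4.9, 3.1) after, so it travelled √(1.4² + 1.4²) ≈ 2.0 units.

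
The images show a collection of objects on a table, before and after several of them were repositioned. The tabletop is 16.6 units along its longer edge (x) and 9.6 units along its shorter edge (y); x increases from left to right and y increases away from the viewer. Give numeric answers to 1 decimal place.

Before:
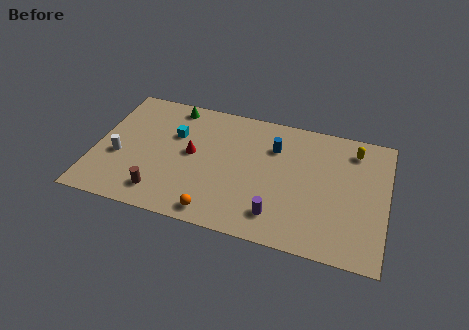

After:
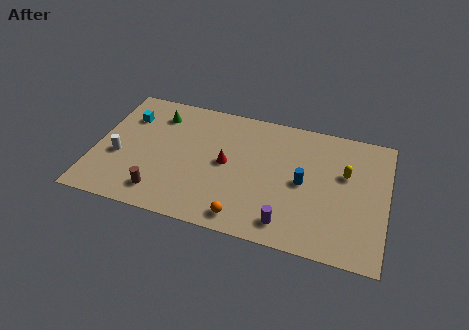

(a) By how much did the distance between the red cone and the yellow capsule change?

-2.7

Before: roughly 9.5 units apart; after: 6.8. That's 2.7 units closer together.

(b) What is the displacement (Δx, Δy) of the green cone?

(-0.8, -0.9)

The green cone was at about (4.1, 8.5) and moved to about (3.3, 7.6).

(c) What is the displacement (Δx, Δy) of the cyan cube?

(-2.8, 0.7)

The cyan cube started near (4.4, 6.3) and ended near (1.6, 7.0).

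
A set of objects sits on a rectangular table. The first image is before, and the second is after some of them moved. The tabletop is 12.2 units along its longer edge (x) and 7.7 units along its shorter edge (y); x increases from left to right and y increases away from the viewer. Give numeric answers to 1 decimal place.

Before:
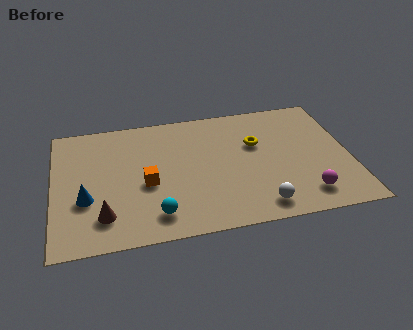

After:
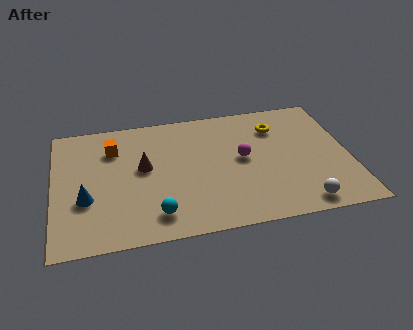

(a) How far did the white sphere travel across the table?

1.7

The white sphere moved from about (8.3, 1.1) to (10.0, 0.9), a distance of √(1.7² + 0.2²) ≈ 1.7.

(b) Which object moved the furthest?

the magenta sphere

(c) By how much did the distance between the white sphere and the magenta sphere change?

+2.0

They were about 1.9 units apart before and 3.9 after — 2.0 units further apart.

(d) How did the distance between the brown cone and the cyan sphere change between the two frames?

+0.8

Before: roughly 2.1 units apart; after: 2.9. That's 0.8 units further apart.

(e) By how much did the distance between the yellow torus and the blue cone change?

+1.1

Before: roughly 7.4 units apart; after: 8.5. That's 1.1 units further apart.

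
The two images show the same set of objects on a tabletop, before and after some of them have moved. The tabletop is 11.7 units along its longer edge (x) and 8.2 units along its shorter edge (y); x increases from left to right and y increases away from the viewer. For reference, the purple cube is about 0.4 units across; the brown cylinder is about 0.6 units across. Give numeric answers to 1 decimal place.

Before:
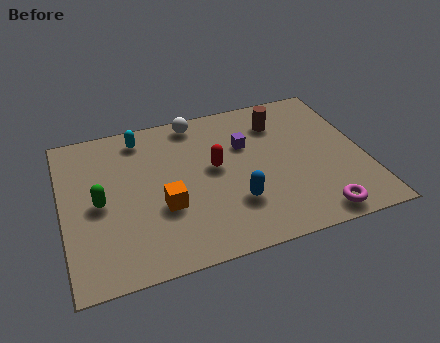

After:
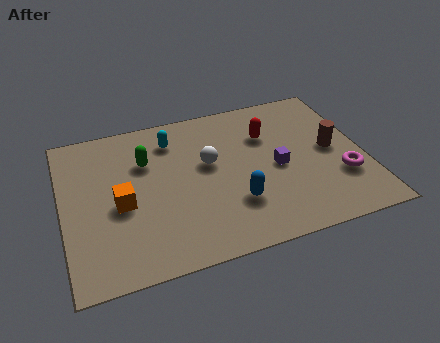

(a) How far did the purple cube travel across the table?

1.9

The purple cube moved from about (7.2, 5.4) to (8.3, 3.8), a distance of √(1.1² + 1.6²) ≈ 1.9.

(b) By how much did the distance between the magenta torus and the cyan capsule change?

-1.4

Before: roughly 8.8 units apart; after: 7.4. That's 1.4 units closer together.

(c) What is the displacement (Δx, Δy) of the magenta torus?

(1.2, 1.7)

The magenta torus was at about (9.5, 0.9) and moved to about (10.7, 2.6).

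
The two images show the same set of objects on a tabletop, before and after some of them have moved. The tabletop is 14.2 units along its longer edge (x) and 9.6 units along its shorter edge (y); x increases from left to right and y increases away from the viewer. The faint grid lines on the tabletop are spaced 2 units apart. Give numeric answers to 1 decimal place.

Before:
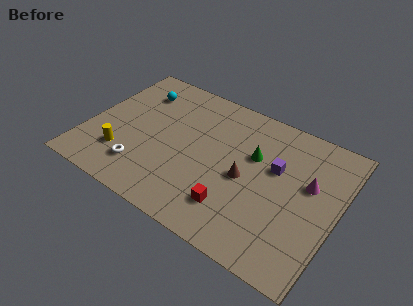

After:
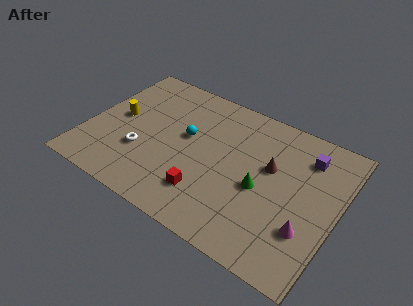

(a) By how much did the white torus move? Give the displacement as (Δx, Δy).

(-0.2, 1.1)

From the two frames, the white torus sits at roughly (3.5, 2.1) before and (3.3, 3.2) after.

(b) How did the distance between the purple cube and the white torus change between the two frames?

+1.7

Before: roughly 8.1 units apart; after: 9.8. That's 1.7 units further apart.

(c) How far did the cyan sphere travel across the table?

3.7

From (2.3, 7.4) to (5.5, 5.5), the cyan sphere covered √(3.2² + 1.9²) ≈ 3.7 units.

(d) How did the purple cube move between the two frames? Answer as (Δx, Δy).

(1.5, 1.6)

The purple cube was at about (10.6, 5.9) and moved to about (12.1, 7.5).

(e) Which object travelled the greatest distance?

the cyan sphere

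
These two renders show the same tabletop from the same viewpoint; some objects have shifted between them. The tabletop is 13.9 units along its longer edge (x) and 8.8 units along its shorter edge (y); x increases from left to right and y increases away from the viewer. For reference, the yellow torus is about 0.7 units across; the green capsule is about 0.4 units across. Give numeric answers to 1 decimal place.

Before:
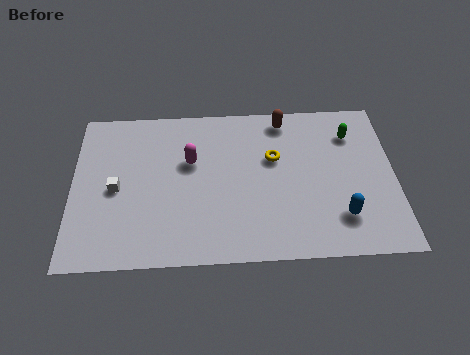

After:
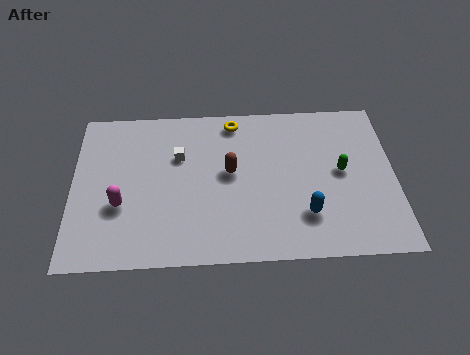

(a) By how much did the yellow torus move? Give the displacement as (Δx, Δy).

(-1.7, 2.2)

The yellow torus was at about (8.7, 5.5) and moved to about (7.0, 7.7).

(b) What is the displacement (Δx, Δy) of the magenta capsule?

(-3.0, -2.3)

From the two frames, the magenta capsule sits at roughly (5.1, 5.5) before and (2.1, 3.2) after.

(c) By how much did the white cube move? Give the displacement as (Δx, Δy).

(2.7, 1.7)

The white cube started near (1.9, 4.1) and ended near (4.6, 5.8).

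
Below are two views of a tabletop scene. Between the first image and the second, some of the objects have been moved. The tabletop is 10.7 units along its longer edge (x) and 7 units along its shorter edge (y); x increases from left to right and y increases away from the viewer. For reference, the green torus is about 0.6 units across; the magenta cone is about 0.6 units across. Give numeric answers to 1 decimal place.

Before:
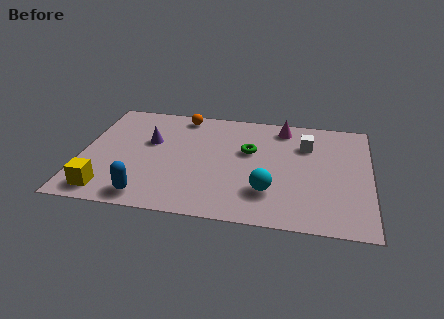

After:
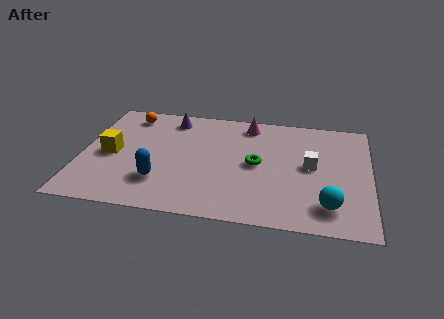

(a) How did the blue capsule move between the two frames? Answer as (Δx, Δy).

(0.4, 1.0)

The blue capsule was at about (2.6, 0.9) and moved to about (3.0, 1.9).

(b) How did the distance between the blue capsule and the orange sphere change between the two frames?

-1.2

They were about 5.4 units apart before and 4.2 after — 1.2 units closer together.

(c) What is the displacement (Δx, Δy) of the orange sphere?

(-2.0, -0.3)

The orange sphere was at about (3.6, 6.2) and moved to about (1.6, 5.9).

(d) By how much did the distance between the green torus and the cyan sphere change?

+0.9

They were about 2.5 units apart before and 3.4 after — 0.9 units further apart.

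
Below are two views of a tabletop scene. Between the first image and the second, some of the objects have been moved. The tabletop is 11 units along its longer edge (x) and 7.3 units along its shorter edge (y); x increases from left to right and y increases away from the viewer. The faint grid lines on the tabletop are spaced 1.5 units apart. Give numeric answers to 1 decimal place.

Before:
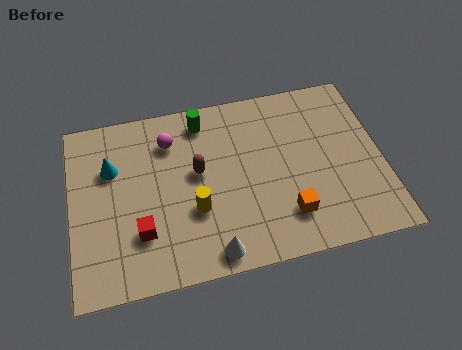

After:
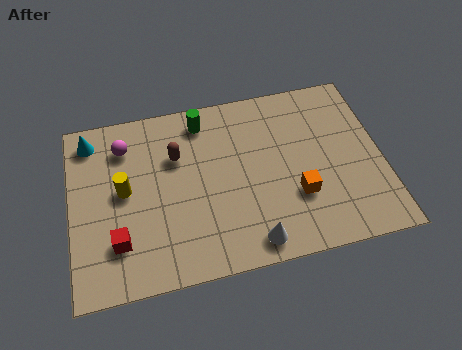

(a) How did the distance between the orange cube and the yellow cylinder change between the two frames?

+2.9

Before: roughly 3.3 units apart; after: 6.2. That's 2.9 units further apart.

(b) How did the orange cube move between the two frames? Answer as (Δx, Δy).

(0.4, 0.7)

The orange cube was at about (7.5, 1.7) and moved to about (7.9, 2.4).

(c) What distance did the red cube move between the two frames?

0.8

The red cube was near (2.4, 2.1) before and (1.6, 1.9) after, so it travelled √(0.8² + 0.2²) ≈ 0.8 units.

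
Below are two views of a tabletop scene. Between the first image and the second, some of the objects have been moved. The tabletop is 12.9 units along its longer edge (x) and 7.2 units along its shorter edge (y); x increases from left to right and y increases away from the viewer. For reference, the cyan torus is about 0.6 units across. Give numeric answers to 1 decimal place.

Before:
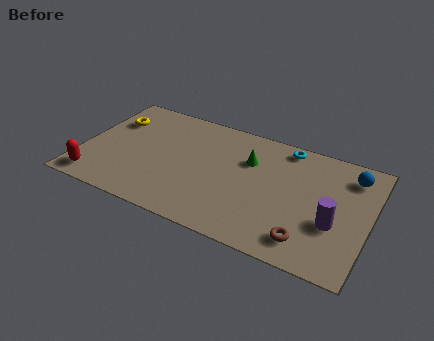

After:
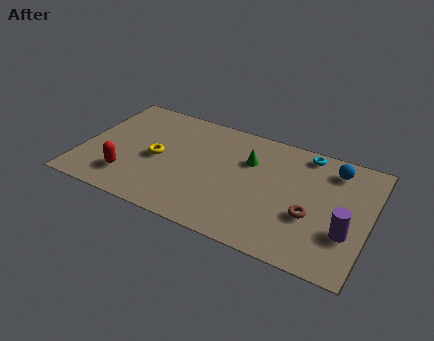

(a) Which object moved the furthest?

the yellow torus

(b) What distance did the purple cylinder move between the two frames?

0.7

The purple cylinder was near (11.4, 2.7) before and (12.0, 2.4) after, so it travelled √(0.6² + 0.3²) ≈ 0.7 units.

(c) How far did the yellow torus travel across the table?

2.9

The yellow torus moved from about (1.1, 5.1) to (3.4, 3.4), a distance of √(2.3² + 1.7²) ≈ 2.9.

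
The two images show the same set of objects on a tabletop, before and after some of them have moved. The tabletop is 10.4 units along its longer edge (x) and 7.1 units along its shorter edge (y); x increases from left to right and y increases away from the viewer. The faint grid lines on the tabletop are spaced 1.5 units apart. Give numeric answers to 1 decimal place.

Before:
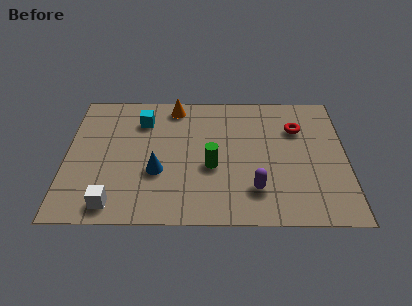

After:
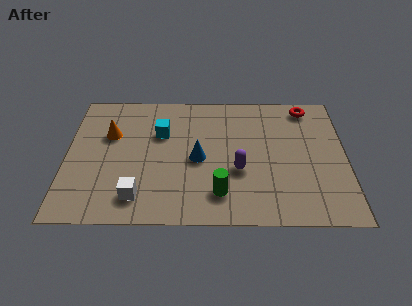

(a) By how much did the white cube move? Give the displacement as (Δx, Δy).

(0.9, 0.4)

The white cube was at about (1.8, 0.9) and moved to about (2.7, 1.3).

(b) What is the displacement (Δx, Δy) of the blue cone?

(1.5, 0.7)

The blue cone started near (3.4, 2.6) and ended near (4.9, 3.3).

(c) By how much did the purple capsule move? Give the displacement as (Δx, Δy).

(-0.6, 1.0)

From the two frames, the purple capsule sits at roughly (7.0, 1.7) before and (6.4, 2.7) after.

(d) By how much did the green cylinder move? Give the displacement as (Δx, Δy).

(0.3, -1.4)

The green cylinder started near (5.4, 2.9) and ended near (5.7, 1.5).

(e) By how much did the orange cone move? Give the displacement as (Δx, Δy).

(-2.4, -1.6)

From the two frames, the orange cone sits at roughly (4.0, 6.2) before and (1.6, 4.6) after.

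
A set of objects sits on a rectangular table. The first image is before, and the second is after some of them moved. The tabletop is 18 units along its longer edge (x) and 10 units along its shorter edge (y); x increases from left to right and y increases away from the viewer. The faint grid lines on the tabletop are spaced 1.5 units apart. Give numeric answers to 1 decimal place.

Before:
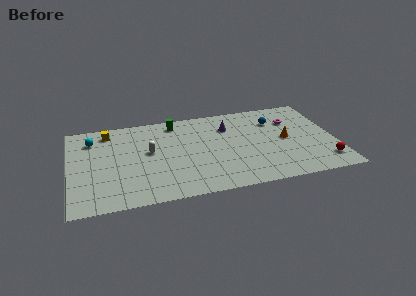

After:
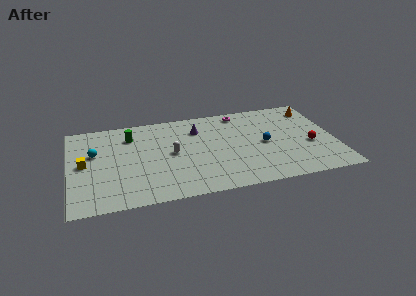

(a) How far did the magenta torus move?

3.9

The magenta torus moved from about (15.3, 7.1) to (11.8, 8.8), a distance of √(3.5² + 1.7²) ≈ 3.9.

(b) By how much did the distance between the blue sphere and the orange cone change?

+2.6

The distance was about 2.4 in the first image and 5.0 in the second, so they moved 2.6 units further apart.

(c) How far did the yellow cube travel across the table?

3.8

The yellow cube was near (2.7, 8.5) before and (1.0, 5.1) after, so it travelled √(1.7² + 3.4²) ≈ 3.8 units.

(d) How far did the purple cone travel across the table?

2.1

The purple cone was near (10.9, 7.3) before and (8.8, 7.5) after, so it travelled √(2.1² + 0.2²) ≈ 2.1 units.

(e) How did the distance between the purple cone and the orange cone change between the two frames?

+3.7

Before: roughly 4.4 units apart; after: 8.1. That's 3.7 units further apart.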